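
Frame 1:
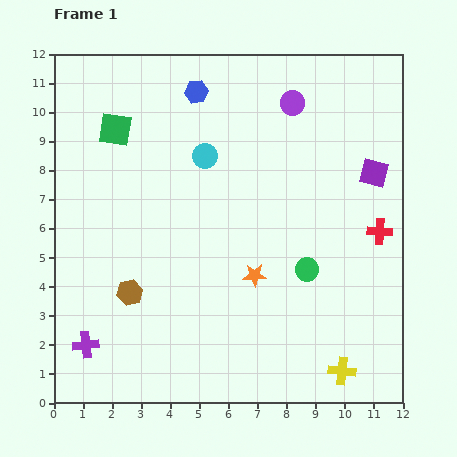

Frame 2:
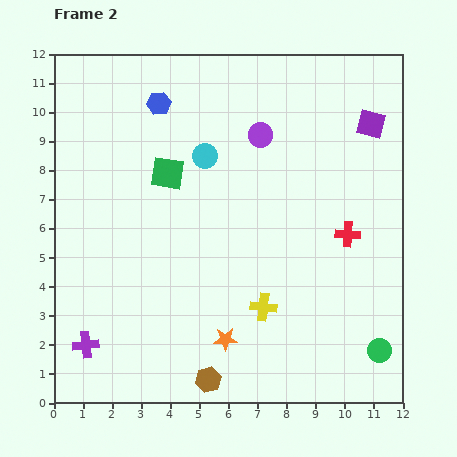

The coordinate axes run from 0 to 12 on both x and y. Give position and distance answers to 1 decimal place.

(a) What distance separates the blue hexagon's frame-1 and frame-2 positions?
1.4

The blue hexagon moved from (4.9, 10.7) to (3.6, 10.3), a distance of √(1.3² + 0.4²) ≈ 1.4.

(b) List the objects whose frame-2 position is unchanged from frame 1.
the cyan circle, the purple cross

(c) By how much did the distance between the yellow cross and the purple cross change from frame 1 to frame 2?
-2.6

Distance in frame 1: 8.8. Distance in frame 2: 6.2.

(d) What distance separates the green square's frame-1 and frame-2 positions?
2.3

The green square moved from (2.1, 9.4) to (3.9, 7.9), a distance of √(1.8² + 1.5²) ≈ 2.3.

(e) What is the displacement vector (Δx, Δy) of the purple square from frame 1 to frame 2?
(-0.1, 1.7)

The purple square was at (11.0, 7.9) in frame 1 and (10.9, 9.6) in frame 2.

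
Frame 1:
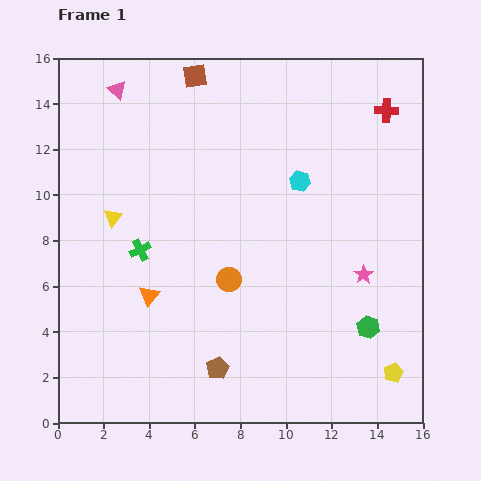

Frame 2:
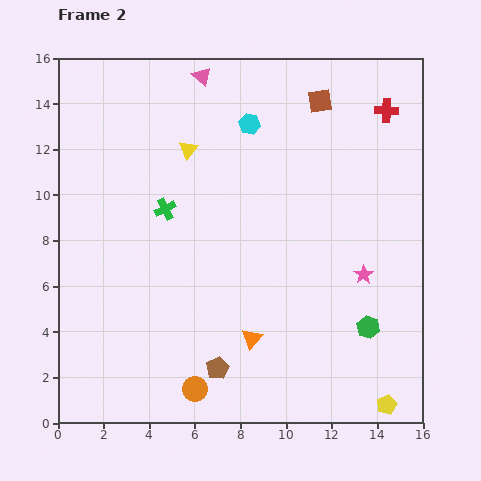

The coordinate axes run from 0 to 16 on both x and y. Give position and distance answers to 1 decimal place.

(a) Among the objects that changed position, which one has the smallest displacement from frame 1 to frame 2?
the yellow pentagon

(moved 1.4)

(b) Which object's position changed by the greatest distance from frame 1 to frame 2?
the brown square

(moved 5.6; next 5.0)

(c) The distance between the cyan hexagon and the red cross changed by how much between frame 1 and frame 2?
+1.1

Distance in frame 1: 4.9. Distance in frame 2: 6.0.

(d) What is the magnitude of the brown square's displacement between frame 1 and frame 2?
5.6

The brown square moved from (6.0, 15.2) to (11.5, 14.1), a distance of √(5.5² + 1.1²) ≈ 5.6.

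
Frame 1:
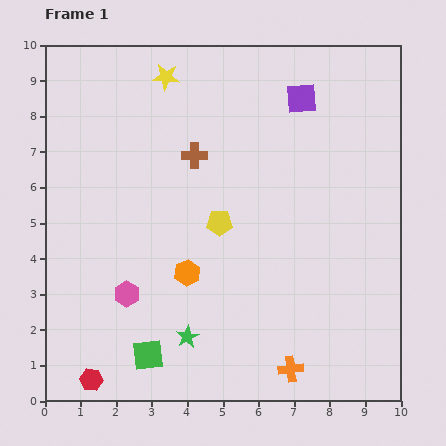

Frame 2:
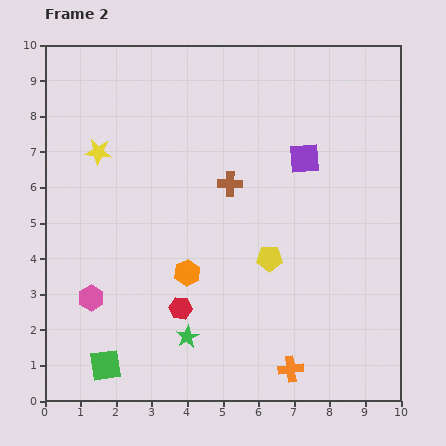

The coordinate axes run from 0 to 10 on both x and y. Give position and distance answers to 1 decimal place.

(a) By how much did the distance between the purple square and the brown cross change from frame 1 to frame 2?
-1.2

Distance in frame 1: 3.4. Distance in frame 2: 2.2.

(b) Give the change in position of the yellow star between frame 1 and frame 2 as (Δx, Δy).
(-1.9, -2.1)

The yellow star was at (3.4, 9.1) in frame 1 and (1.5, 7.0) in frame 2.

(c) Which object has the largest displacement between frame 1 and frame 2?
the red hexagon

(moved 3.2; next 2.8)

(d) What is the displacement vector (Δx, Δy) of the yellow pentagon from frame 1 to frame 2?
(1.4, -1.0)

The yellow pentagon was at (4.9, 5.0) in frame 1 and (6.3, 4.0) in frame 2.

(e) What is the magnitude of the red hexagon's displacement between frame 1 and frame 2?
3.2

The red hexagon moved from (1.3, 0.6) to (3.8, 2.6), a distance of √(2.5² + 2.0²) ≈ 3.2.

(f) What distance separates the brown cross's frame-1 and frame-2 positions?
1.3

The brown cross moved from (4.2, 6.9) to (5.2, 6.1), a distance of √(1.0² + 0.8²) ≈ 1.3.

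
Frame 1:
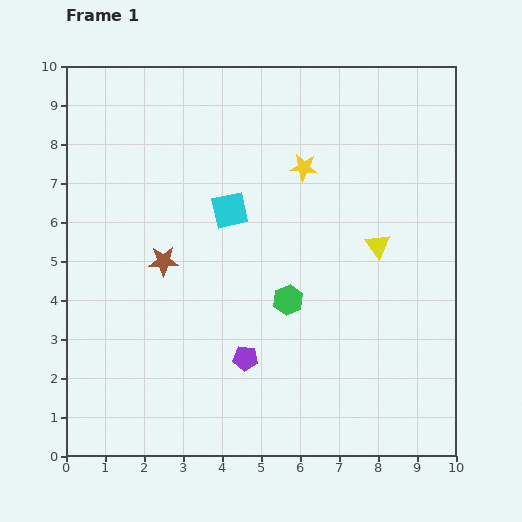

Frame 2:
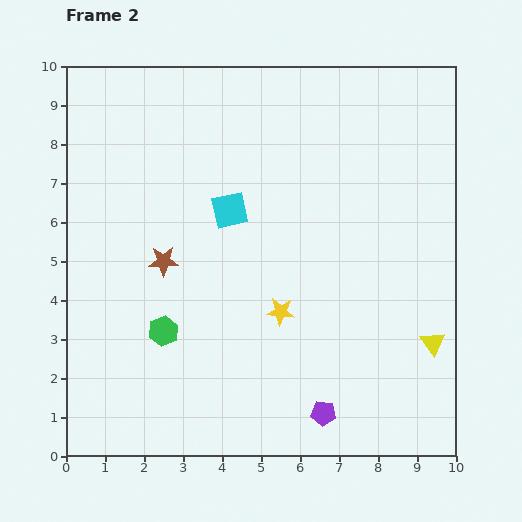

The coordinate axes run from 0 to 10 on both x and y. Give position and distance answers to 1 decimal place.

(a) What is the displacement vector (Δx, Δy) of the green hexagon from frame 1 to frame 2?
(-3.2, -0.8)

The green hexagon was at (5.7, 4.0) in frame 1 and (2.5, 3.2) in frame 2.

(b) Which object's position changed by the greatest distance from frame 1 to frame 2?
the yellow star

(moved 3.7; next 3.3)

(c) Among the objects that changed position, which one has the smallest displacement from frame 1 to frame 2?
the purple pentagon

(moved 2.4)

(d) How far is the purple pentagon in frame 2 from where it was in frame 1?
2.4

The purple pentagon moved from (4.6, 2.5) to (6.6, 1.1), a distance of √(2.0² + 1.4²) ≈ 2.4.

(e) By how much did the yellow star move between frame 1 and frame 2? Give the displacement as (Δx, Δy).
(-0.6, -3.7)

The yellow star was at (6.1, 7.4) in frame 1 and (5.5, 3.7) in frame 2.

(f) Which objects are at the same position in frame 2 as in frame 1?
the cyan square, the brown star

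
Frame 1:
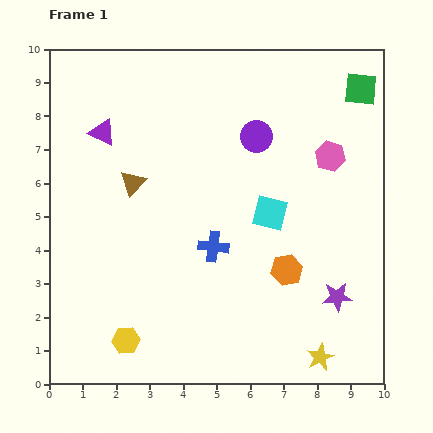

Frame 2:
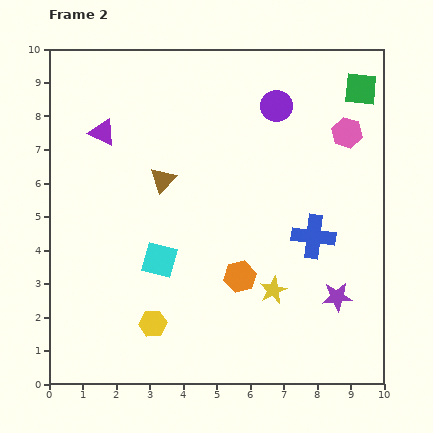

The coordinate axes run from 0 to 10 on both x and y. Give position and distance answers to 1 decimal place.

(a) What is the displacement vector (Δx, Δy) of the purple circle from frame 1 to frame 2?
(0.6, 0.9)

The purple circle was at (6.2, 7.4) in frame 1 and (6.8, 8.3) in frame 2.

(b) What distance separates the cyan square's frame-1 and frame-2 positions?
3.6

The cyan square moved from (6.6, 5.1) to (3.3, 3.7), a distance of √(3.3² + 1.4²) ≈ 3.6.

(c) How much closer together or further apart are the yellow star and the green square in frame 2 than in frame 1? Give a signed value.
-1.6

Distance in frame 1: 8.1. Distance in frame 2: 6.5.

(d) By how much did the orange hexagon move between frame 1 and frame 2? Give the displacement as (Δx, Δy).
(-1.4, -0.2)

The orange hexagon was at (7.1, 3.4) in frame 1 and (5.7, 3.2) in frame 2.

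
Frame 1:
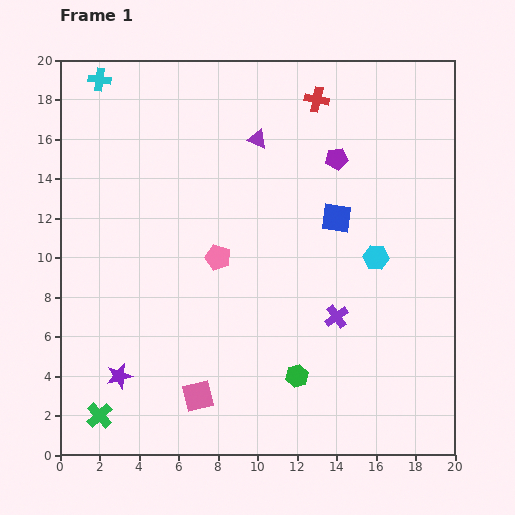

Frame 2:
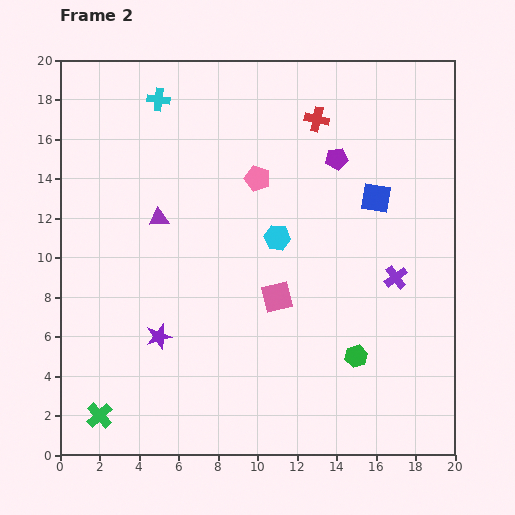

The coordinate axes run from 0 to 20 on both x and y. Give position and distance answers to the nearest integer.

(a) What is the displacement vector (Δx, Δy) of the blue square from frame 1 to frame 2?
(2, 1)

The blue square was at (14, 12) in frame 1 and (16, 13) in frame 2.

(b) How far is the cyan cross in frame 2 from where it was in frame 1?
3

The cyan cross moved from (2, 19) to (5, 18), a distance of √(3² + 1²) ≈ 3.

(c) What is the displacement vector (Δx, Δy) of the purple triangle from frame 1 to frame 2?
(-5, -4)

The purple triangle was at (10, 16) in frame 1 and (5, 12) in frame 2.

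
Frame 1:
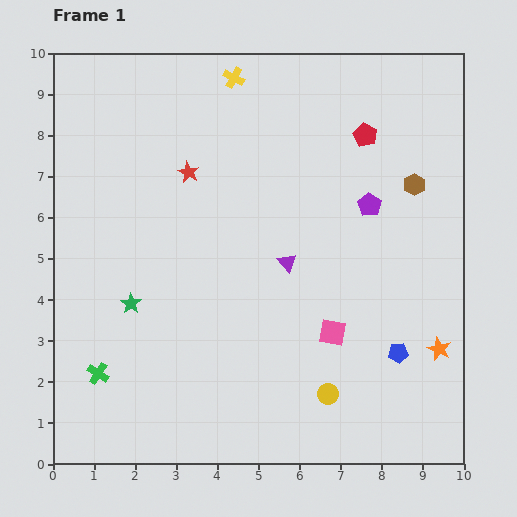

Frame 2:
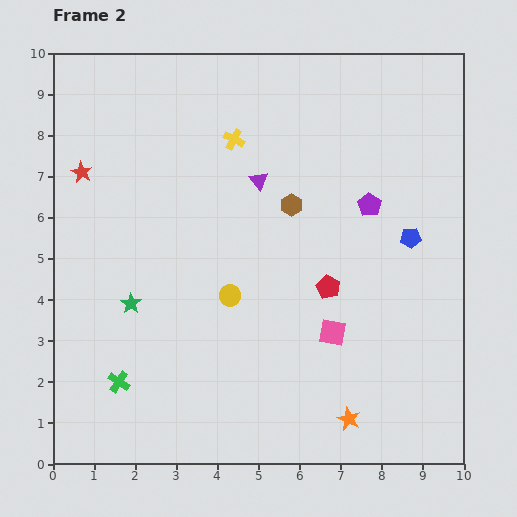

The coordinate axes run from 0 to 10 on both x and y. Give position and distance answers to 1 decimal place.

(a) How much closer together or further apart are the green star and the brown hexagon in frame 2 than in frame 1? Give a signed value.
-2.9

Distance in frame 1: 7.5. Distance in frame 2: 4.6.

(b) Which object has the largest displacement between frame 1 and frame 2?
the red pentagon

(moved 3.8; next 3.4)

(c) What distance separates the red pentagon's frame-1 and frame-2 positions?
3.8

The red pentagon moved from (7.6, 8.0) to (6.7, 4.3), a distance of √(0.9² + 3.7²) ≈ 3.8.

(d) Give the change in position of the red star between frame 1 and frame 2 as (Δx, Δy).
(-2.6, 0.0)

The red star was at (3.3, 7.1) in frame 1 and (0.7, 7.1) in frame 2.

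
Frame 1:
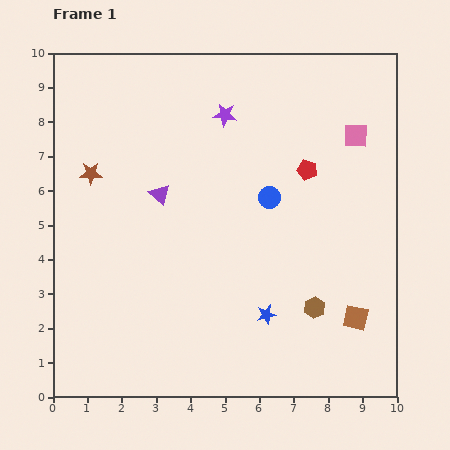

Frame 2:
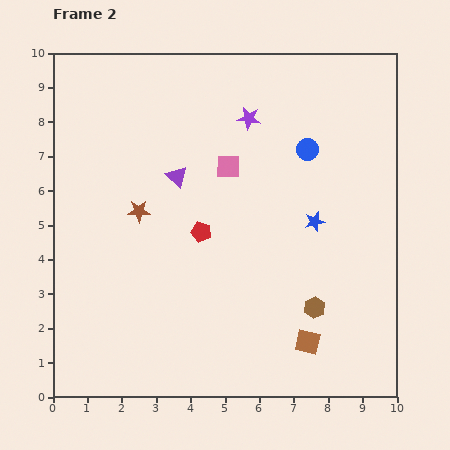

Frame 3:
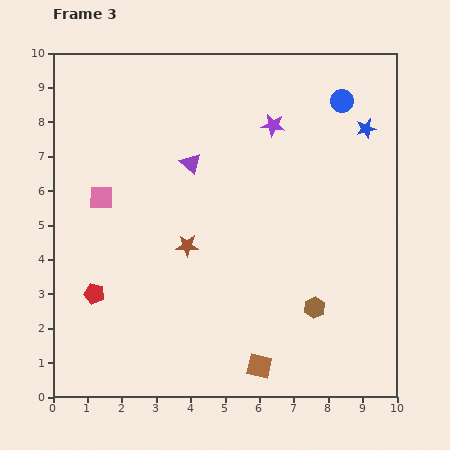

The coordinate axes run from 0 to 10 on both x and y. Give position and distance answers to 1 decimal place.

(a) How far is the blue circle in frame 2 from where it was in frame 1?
1.8

The blue circle moved from (6.3, 5.8) to (7.4, 7.2), a distance of √(1.1² + 1.4²) ≈ 1.8.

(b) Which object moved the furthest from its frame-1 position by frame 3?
the pink square

(moved 7.6; next 7.2)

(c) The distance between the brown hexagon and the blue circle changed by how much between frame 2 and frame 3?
+1.5

Distance in frame 2: 4.6. Distance in frame 3: 6.1.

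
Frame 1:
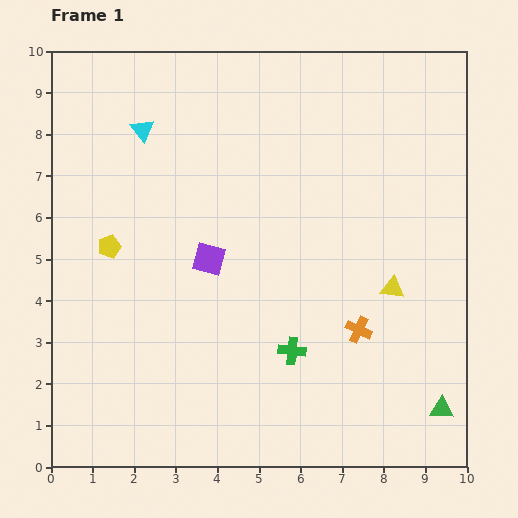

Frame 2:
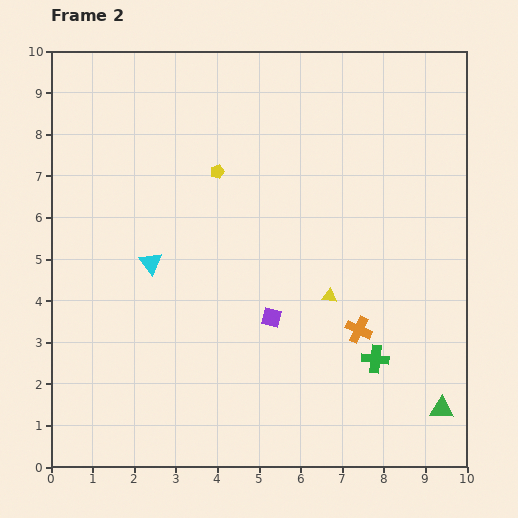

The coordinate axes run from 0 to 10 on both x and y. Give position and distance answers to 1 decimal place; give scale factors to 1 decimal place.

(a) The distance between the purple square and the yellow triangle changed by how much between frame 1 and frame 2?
-3.0

Distance in frame 1: 4.5. Distance in frame 2: 1.5.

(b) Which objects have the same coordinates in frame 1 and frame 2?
the green triangle, the orange cross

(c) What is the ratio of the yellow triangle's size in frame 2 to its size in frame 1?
0.6×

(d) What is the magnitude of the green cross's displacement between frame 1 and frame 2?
2.0

The green cross moved from (5.8, 2.8) to (7.8, 2.6), a distance of √(2.0² + 0.2²) ≈ 2.0.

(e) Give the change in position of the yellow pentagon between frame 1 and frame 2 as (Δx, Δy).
(2.6, 1.8)

The yellow pentagon was at (1.4, 5.3) in frame 1 and (4.0, 7.1) in frame 2.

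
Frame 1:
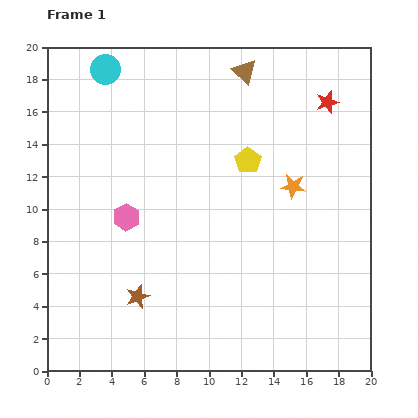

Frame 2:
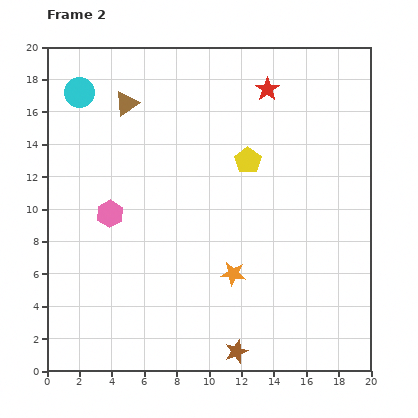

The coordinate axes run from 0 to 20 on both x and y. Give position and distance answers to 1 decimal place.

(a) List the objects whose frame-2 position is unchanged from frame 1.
the yellow pentagon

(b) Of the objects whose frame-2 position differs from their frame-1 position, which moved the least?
the pink hexagon

(moved 1.0)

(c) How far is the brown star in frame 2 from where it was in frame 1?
7.0

The brown star moved from (5.6, 4.6) to (11.7, 1.2), a distance of √(6.1² + 3.4²) ≈ 7.0.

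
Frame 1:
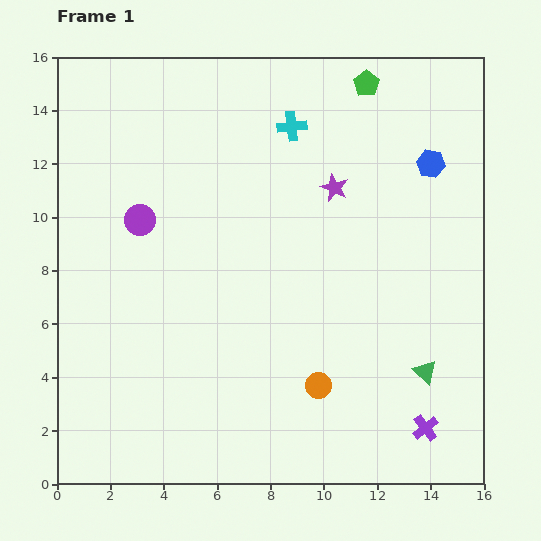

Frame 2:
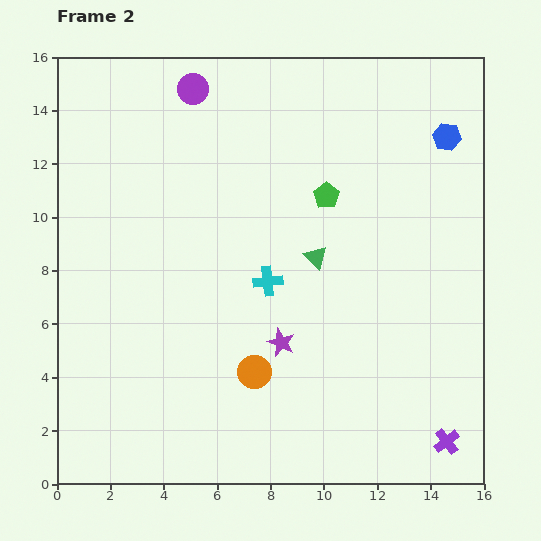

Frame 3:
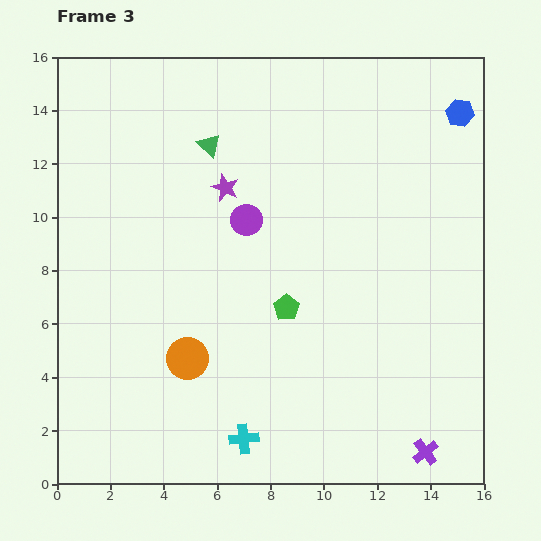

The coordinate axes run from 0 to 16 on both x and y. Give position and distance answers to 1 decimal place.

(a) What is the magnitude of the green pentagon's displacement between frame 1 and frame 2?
4.5

The green pentagon moved from (11.6, 15.0) to (10.1, 10.8), a distance of √(1.5² + 4.2²) ≈ 4.5.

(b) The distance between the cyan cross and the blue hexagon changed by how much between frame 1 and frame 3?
+9.2

Distance in frame 1: 5.4. Distance in frame 3: 14.6.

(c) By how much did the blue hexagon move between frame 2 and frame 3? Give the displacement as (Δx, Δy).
(0.5, 0.9)

The blue hexagon was at (14.6, 13.0) in frame 2 and (15.1, 13.9) in frame 3.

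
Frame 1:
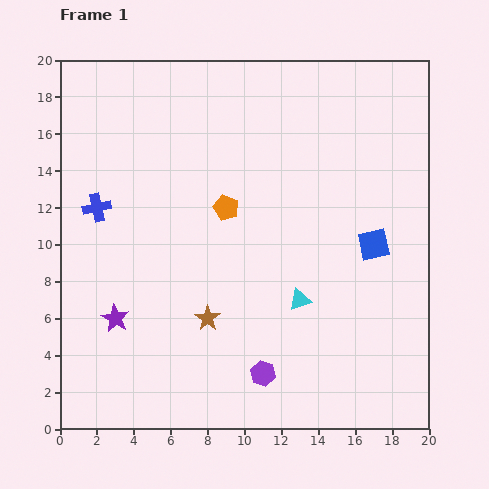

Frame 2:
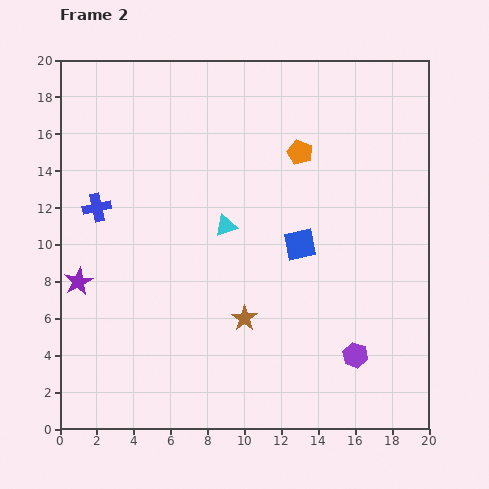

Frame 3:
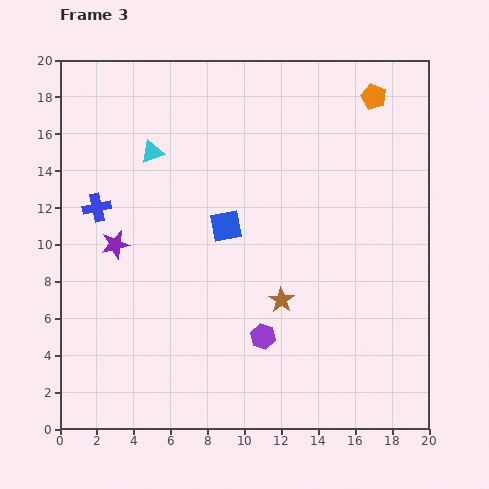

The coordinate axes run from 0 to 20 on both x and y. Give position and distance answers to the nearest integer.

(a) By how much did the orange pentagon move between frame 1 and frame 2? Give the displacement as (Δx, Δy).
(4, 3)

The orange pentagon was at (9, 12) in frame 1 and (13, 15) in frame 2.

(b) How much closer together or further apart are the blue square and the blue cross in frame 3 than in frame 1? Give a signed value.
-8

Distance in frame 1: 15. Distance in frame 3: 7.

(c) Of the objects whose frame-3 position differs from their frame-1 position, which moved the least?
the purple hexagon

(moved 2)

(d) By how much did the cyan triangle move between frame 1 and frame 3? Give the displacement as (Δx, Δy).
(-8, 8)

The cyan triangle was at (13, 7) in frame 1 and (5, 15) in frame 3.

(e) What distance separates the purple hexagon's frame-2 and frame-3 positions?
5

The purple hexagon moved from (16, 4) to (11, 5), a distance of √(5² + 1²) ≈ 5.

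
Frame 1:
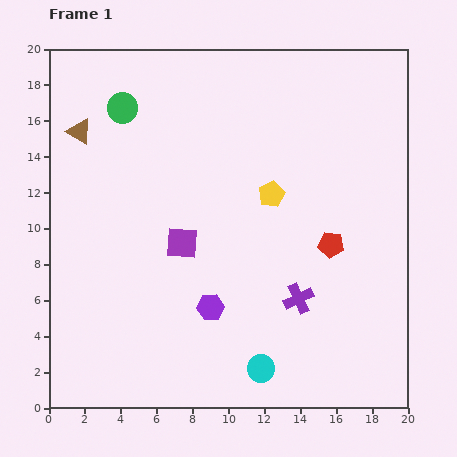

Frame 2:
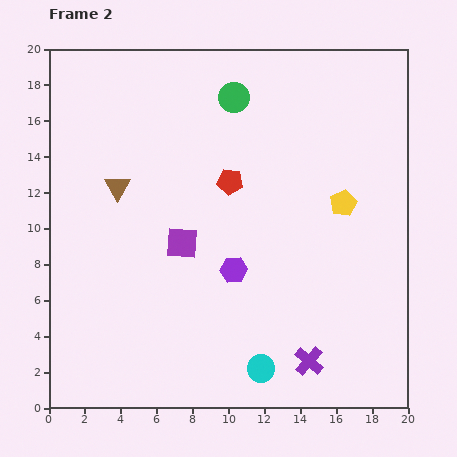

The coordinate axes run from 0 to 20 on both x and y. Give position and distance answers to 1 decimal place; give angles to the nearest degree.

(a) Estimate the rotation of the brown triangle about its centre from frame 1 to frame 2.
29° clockwise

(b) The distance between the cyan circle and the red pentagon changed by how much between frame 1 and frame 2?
+2.6

Distance in frame 1: 7.9. Distance in frame 2: 10.5.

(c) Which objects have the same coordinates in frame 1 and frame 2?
the purple square, the cyan circle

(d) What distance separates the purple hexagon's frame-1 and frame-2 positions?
2.5

The purple hexagon moved from (9.0, 5.6) to (10.3, 7.7), a distance of √(1.3² + 2.1²) ≈ 2.5.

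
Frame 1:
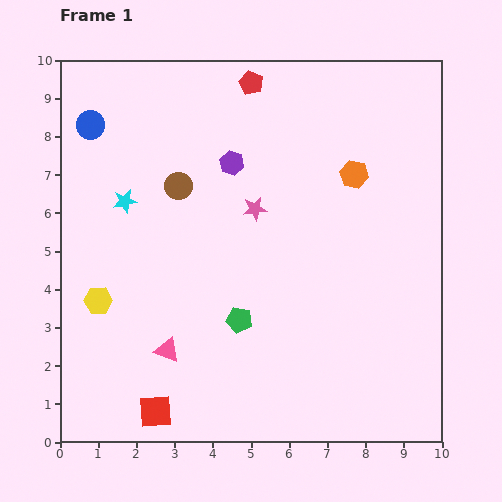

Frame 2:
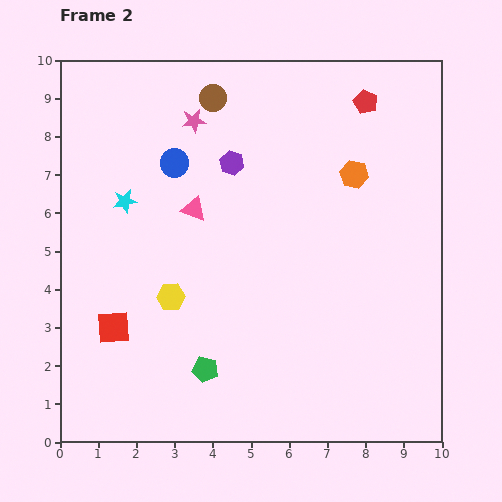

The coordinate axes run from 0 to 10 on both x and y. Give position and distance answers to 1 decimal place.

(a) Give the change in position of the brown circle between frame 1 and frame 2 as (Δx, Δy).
(0.9, 2.3)

The brown circle was at (3.1, 6.7) in frame 1 and (4.0, 9.0) in frame 2.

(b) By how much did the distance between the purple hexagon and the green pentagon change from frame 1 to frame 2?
+1.3

Distance in frame 1: 4.1. Distance in frame 2: 5.4.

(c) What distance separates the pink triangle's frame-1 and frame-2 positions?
3.8

The pink triangle moved from (2.8, 2.4) to (3.5, 6.1), a distance of √(0.7² + 3.7²) ≈ 3.8.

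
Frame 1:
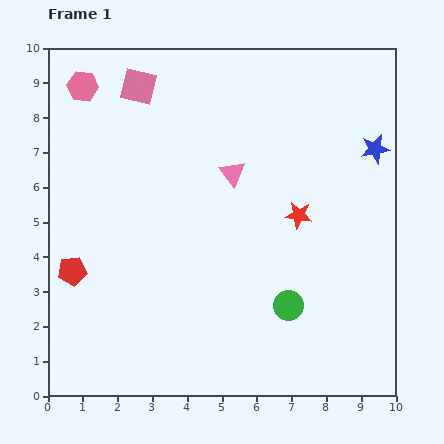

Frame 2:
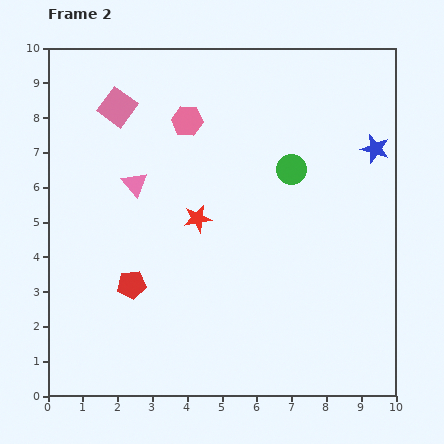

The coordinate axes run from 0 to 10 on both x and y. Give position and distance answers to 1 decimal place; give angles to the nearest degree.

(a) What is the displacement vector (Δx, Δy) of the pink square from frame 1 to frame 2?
(-0.6, -0.6)

The pink square was at (2.6, 8.9) in frame 1 and (2.0, 8.3) in frame 2.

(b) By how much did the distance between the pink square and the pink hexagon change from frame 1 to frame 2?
+0.4

Distance in frame 1: 1.6. Distance in frame 2: 2.0.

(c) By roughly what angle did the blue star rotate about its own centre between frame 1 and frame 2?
28° clockwise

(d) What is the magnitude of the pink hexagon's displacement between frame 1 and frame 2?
3.2

The pink hexagon moved from (1.0, 8.9) to (4.0, 7.9), a distance of √(3.0² + 1.0²) ≈ 3.2.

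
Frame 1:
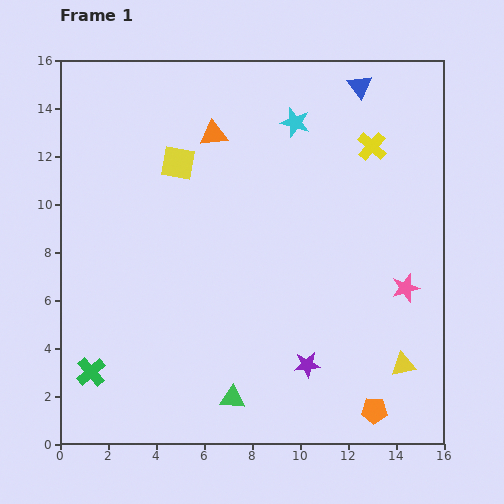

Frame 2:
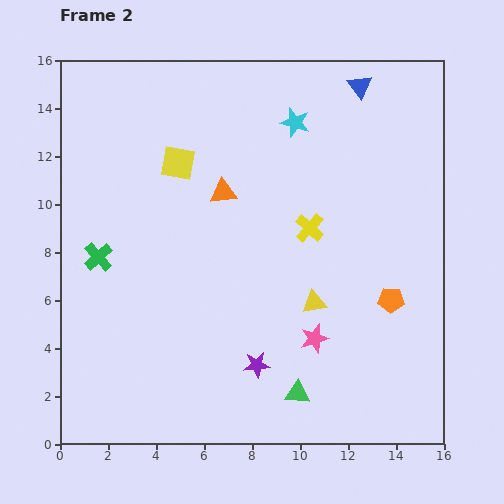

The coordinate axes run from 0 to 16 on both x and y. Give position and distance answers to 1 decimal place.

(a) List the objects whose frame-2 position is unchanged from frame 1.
the yellow square, the blue triangle, the cyan star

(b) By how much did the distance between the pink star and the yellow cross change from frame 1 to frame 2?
-1.5

Distance in frame 1: 6.1. Distance in frame 2: 4.6.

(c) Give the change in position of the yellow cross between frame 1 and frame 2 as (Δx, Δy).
(-2.6, -3.4)

The yellow cross was at (13.0, 12.4) in frame 1 and (10.4, 9.0) in frame 2.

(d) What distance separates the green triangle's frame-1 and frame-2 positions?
2.7

The green triangle moved from (7.2, 1.9) to (9.9, 2.1), a distance of √(2.7² + 0.2²) ≈ 2.7.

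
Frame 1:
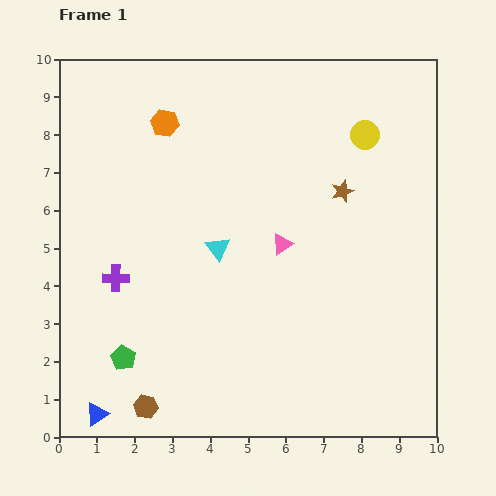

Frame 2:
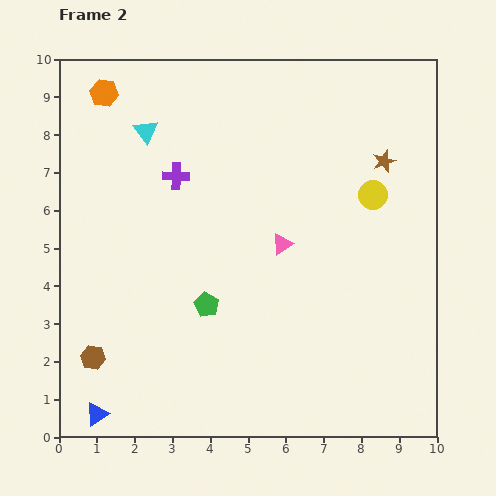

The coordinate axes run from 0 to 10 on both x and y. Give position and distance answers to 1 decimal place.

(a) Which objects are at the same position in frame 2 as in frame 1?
the pink triangle, the blue triangle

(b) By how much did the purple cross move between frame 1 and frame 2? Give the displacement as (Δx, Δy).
(1.6, 2.7)

The purple cross was at (1.5, 4.2) in frame 1 and (3.1, 6.9) in frame 2.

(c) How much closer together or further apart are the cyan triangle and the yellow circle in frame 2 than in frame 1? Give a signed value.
+1.3

Distance in frame 1: 4.9. Distance in frame 2: 6.2.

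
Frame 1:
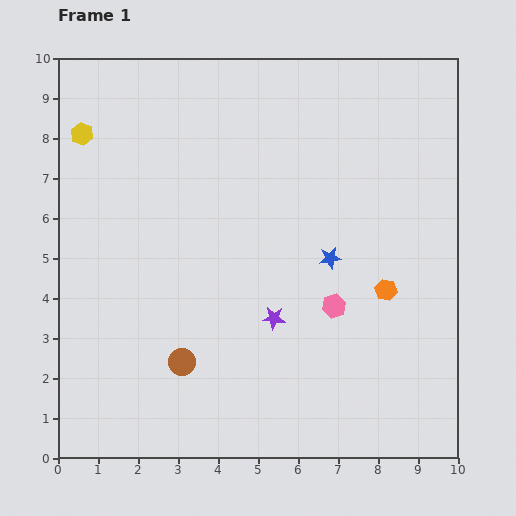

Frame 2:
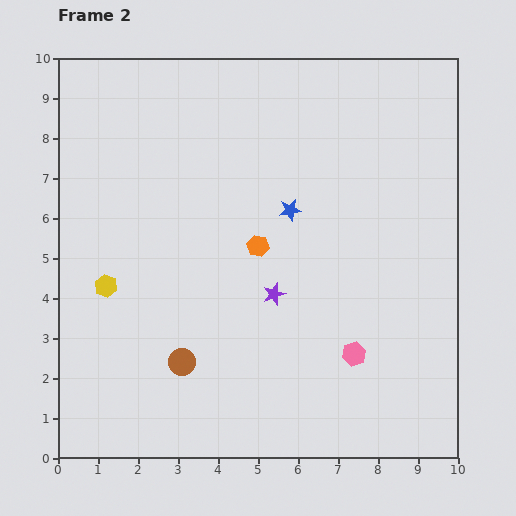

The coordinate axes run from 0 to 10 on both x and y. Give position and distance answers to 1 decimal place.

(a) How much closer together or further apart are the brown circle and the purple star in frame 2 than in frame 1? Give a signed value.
+0.4

Distance in frame 1: 2.5. Distance in frame 2: 2.9.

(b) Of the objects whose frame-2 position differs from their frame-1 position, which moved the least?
the purple star

(moved 0.6)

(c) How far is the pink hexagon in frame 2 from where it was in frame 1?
1.3

The pink hexagon moved from (6.9, 3.8) to (7.4, 2.6), a distance of √(0.5² + 1.2²) ≈ 1.3.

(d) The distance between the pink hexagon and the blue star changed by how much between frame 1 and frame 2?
+2.7

Distance in frame 1: 1.2. Distance in frame 2: 3.9.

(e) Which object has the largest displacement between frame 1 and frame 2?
the yellow hexagon

(moved 3.8; next 3.4)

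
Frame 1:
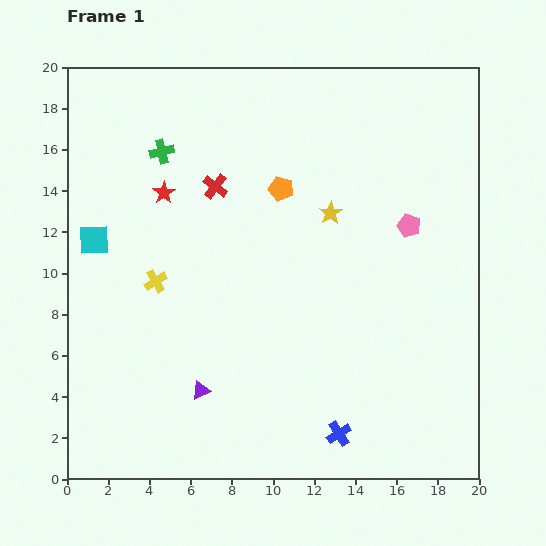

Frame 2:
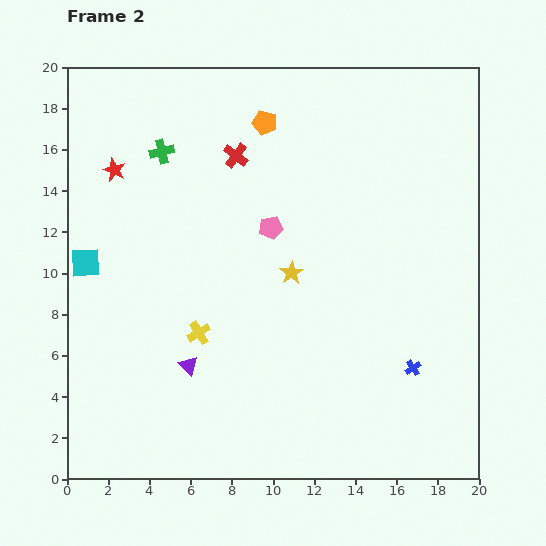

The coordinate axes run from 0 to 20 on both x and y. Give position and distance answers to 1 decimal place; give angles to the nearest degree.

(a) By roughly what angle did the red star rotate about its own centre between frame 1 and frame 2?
15° counter-clockwise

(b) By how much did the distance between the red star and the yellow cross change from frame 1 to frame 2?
+4.6

Distance in frame 1: 4.3. Distance in frame 2: 8.9.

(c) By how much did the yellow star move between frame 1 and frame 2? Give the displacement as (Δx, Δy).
(-1.9, -2.9)

The yellow star was at (12.8, 12.9) in frame 1 and (10.9, 10.0) in frame 2.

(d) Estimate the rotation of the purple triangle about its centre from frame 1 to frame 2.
50° counter-clockwise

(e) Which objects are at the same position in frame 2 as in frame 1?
the green cross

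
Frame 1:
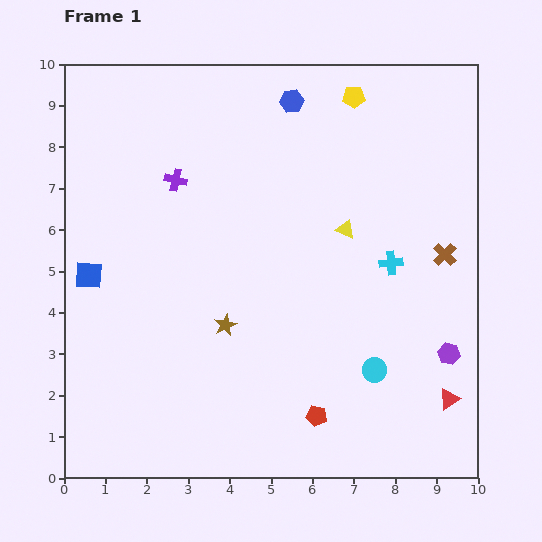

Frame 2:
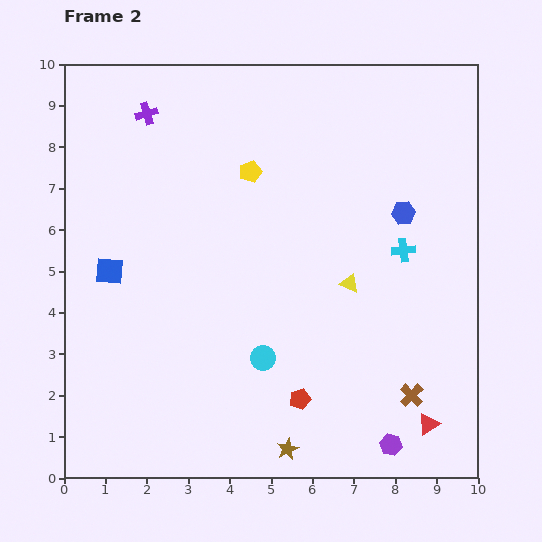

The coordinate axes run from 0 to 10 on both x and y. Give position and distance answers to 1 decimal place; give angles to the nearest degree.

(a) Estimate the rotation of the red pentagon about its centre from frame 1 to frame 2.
27° counter-clockwise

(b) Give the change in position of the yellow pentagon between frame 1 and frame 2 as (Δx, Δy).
(-2.5, -1.8)

The yellow pentagon was at (7.0, 9.2) in frame 1 and (4.5, 7.4) in frame 2.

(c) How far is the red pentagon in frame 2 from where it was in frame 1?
0.6

The red pentagon moved from (6.1, 1.5) to (5.7, 1.9), a distance of √(0.4² + 0.4²) ≈ 0.6.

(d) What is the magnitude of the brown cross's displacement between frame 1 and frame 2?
3.5

The brown cross moved from (9.2, 5.4) to (8.4, 2.0), a distance of √(0.8² + 3.4²) ≈ 3.5.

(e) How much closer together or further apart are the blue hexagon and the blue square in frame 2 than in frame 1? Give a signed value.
+0.7

Distance in frame 1: 6.5. Distance in frame 2: 7.2.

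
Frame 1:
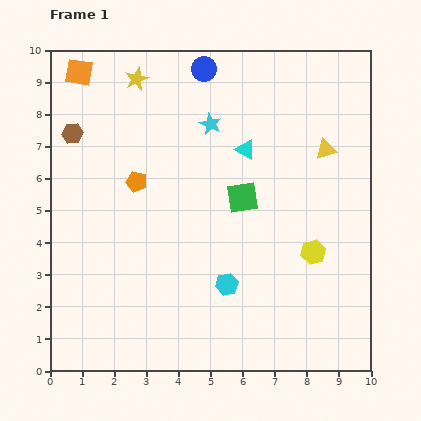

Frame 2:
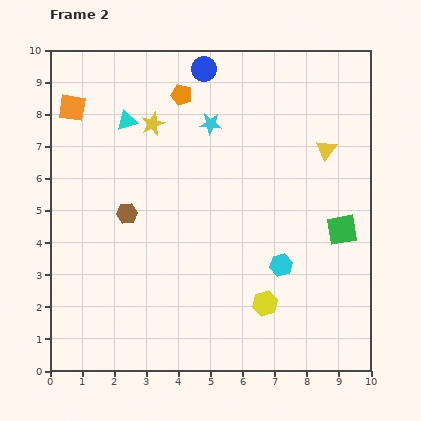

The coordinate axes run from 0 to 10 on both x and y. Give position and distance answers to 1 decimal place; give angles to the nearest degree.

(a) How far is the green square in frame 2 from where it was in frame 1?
3.3

The green square moved from (6.0, 5.4) to (9.1, 4.4), a distance of √(3.1² + 1.0²) ≈ 3.3.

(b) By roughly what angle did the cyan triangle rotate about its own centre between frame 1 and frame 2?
48° counter-clockwise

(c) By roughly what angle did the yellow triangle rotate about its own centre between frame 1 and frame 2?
37° counter-clockwise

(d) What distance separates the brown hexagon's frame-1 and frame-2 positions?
3.0

The brown hexagon moved from (0.7, 7.4) to (2.4, 4.9), a distance of √(1.7² + 2.5²) ≈ 3.0.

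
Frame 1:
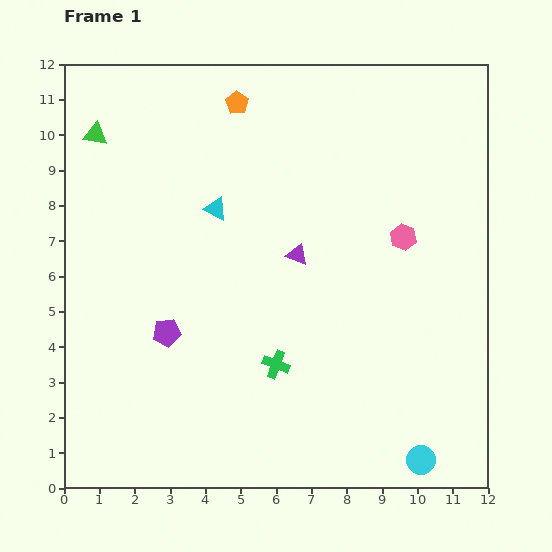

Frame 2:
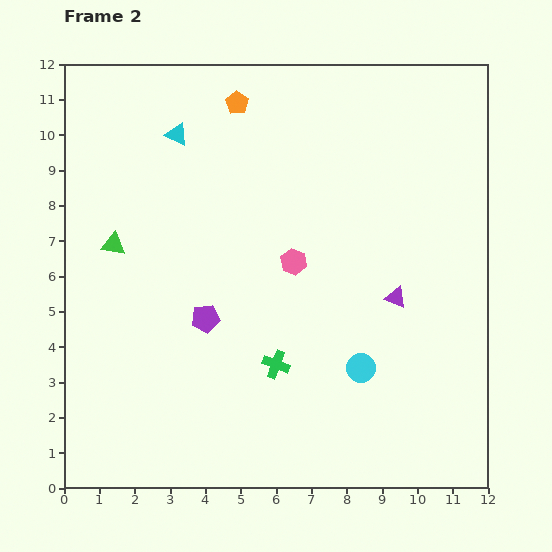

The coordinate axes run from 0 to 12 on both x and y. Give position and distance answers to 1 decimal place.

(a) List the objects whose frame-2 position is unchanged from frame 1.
the green cross, the orange pentagon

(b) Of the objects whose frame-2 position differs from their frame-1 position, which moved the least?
the purple pentagon

(moved 1.2)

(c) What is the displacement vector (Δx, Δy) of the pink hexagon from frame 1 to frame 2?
(-3.1, -0.7)

The pink hexagon was at (9.6, 7.1) in frame 1 and (6.5, 6.4) in frame 2.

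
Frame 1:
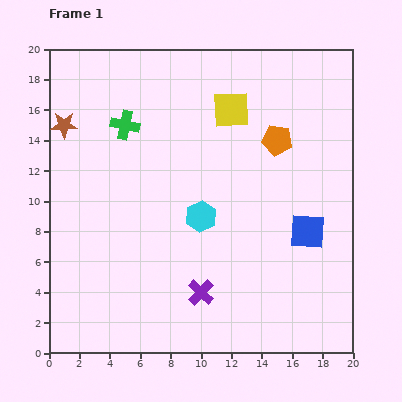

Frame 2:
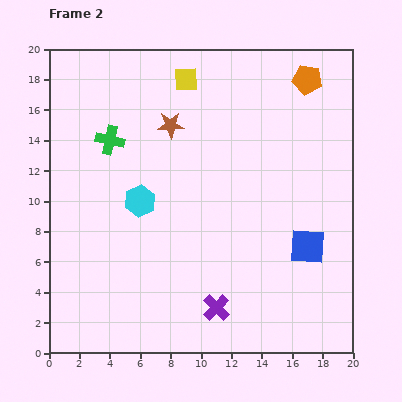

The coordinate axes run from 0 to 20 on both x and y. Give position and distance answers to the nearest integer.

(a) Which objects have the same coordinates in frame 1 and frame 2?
none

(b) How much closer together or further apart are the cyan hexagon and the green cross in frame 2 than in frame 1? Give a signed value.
-4

Distance in frame 1: 8. Distance in frame 2: 4.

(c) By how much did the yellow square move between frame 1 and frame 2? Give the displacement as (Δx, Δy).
(-3, 2)

The yellow square was at (12, 16) in frame 1 and (9, 18) in frame 2.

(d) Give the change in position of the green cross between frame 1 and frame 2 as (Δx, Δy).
(-1, -1)

The green cross was at (5, 15) in frame 1 and (4, 14) in frame 2.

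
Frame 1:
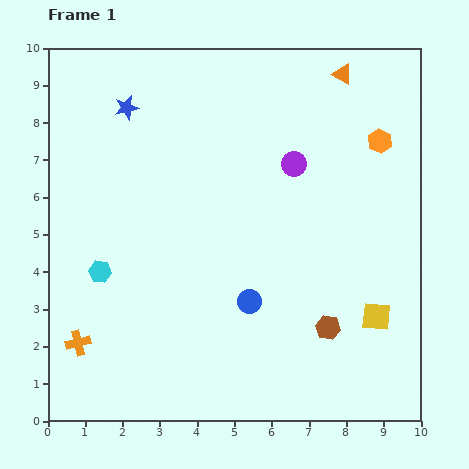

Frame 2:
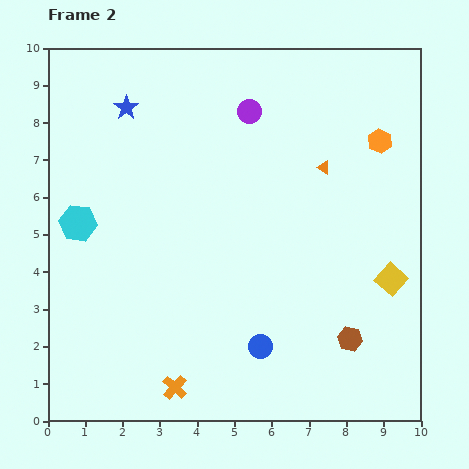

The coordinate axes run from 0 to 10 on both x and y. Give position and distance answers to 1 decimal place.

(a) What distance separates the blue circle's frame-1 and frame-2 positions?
1.2

The blue circle moved from (5.4, 3.2) to (5.7, 2.0), a distance of √(0.3² + 1.2²) ≈ 1.2.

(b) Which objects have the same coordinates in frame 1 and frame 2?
the orange hexagon, the blue star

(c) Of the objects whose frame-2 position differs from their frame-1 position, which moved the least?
the brown hexagon

(moved 0.7)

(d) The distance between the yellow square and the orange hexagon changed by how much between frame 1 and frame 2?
-1.0

Distance in frame 1: 4.7. Distance in frame 2: 3.7.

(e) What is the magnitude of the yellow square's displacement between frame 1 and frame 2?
1.1

The yellow square moved from (8.8, 2.8) to (9.2, 3.8), a distance of √(0.4² + 1.0²) ≈ 1.1.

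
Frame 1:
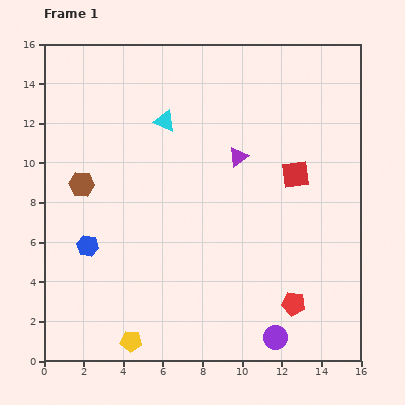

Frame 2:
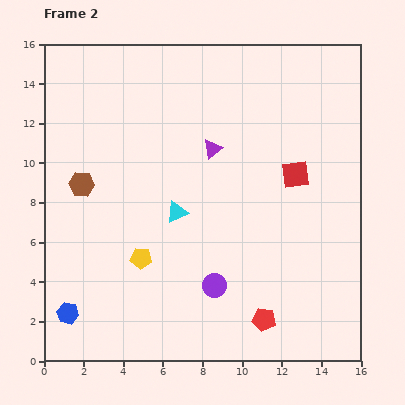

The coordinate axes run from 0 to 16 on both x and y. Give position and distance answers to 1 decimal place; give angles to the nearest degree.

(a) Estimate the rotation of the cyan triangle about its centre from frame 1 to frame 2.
47° counter-clockwise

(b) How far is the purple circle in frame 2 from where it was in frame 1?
4.0

The purple circle moved from (11.7, 1.2) to (8.6, 3.8), a distance of √(3.1² + 2.6²) ≈ 4.0.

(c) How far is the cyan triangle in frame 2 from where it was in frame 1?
4.6

The cyan triangle moved from (6.1, 12.1) to (6.7, 7.5), a distance of √(0.6² + 4.6²) ≈ 4.6.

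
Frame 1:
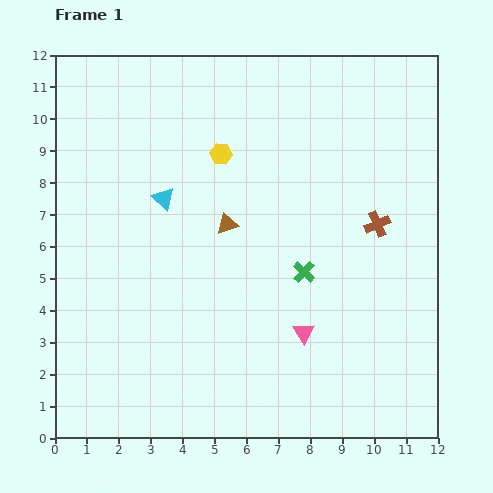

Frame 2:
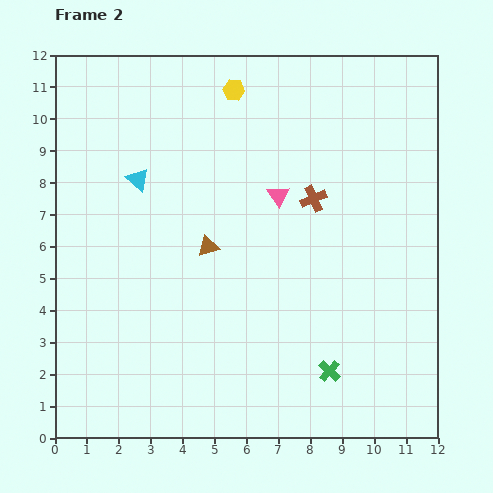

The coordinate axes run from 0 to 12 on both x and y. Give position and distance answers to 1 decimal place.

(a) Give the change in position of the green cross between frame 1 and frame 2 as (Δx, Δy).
(0.8, -3.1)

The green cross was at (7.8, 5.2) in frame 1 and (8.6, 2.1) in frame 2.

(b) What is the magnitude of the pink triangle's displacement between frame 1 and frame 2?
4.4

The pink triangle moved from (7.8, 3.3) to (7.0, 7.6), a distance of √(0.8² + 4.3²) ≈ 4.4.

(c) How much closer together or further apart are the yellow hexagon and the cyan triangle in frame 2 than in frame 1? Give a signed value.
+1.8

Distance in frame 1: 2.3. Distance in frame 2: 4.1.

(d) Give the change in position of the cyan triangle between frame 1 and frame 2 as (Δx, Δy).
(-0.8, 0.6)

The cyan triangle was at (3.4, 7.5) in frame 1 and (2.6, 8.1) in frame 2.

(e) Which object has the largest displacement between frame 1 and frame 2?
the pink triangle

(moved 4.4; next 3.2)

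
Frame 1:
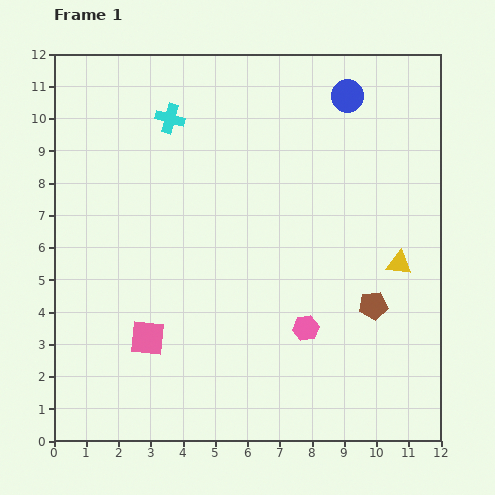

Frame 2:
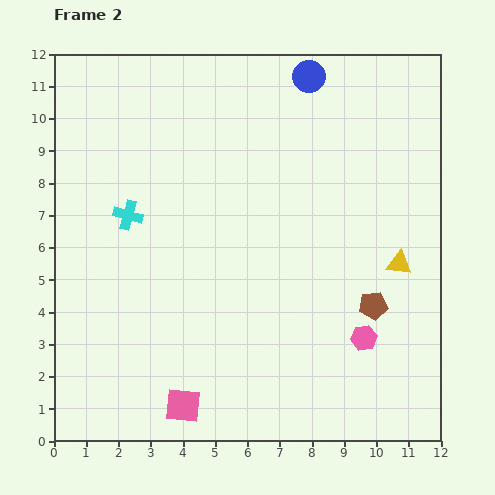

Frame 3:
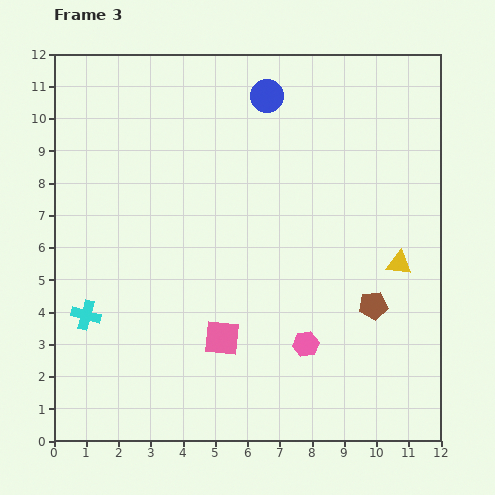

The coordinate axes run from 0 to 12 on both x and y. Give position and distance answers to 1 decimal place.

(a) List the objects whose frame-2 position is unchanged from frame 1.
the yellow triangle, the brown pentagon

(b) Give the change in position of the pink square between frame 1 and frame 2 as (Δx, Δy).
(1.1, -2.1)

The pink square was at (2.9, 3.2) in frame 1 and (4.0, 1.1) in frame 2.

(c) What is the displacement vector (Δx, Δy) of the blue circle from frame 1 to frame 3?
(-2.5, 0.0)

The blue circle was at (9.1, 10.7) in frame 1 and (6.6, 10.7) in frame 3.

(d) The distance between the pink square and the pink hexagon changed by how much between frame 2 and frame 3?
-3.4

Distance in frame 2: 6.0. Distance in frame 3: 2.6.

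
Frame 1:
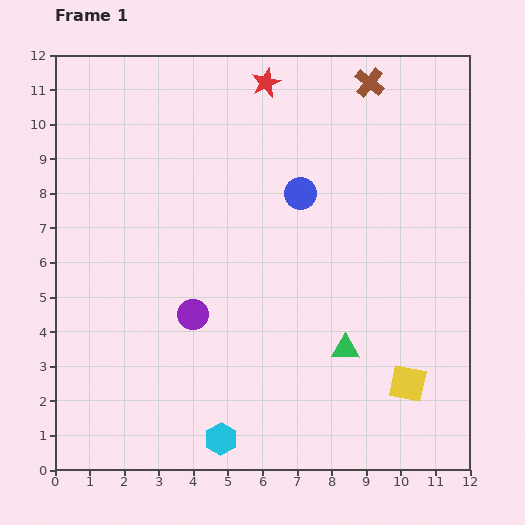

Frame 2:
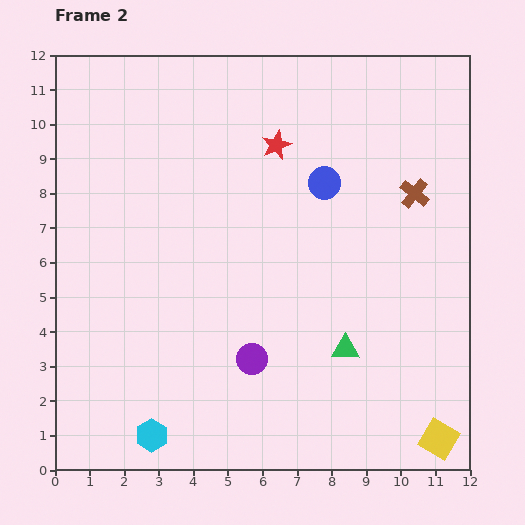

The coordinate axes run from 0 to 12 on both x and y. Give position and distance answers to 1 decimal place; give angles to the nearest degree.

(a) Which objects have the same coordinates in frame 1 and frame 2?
the green triangle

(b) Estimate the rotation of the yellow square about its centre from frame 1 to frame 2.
18° clockwise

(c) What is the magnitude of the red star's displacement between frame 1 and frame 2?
1.8

The red star moved from (6.1, 11.2) to (6.4, 9.4), a distance of √(0.3² + 1.8²) ≈ 1.8.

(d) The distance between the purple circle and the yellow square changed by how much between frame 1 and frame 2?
-0.6

Distance in frame 1: 6.5. Distance in frame 2: 5.9.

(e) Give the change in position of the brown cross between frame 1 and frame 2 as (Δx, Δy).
(1.3, -3.2)

The brown cross was at (9.1, 11.2) in frame 1 and (10.4, 8.0) in frame 2.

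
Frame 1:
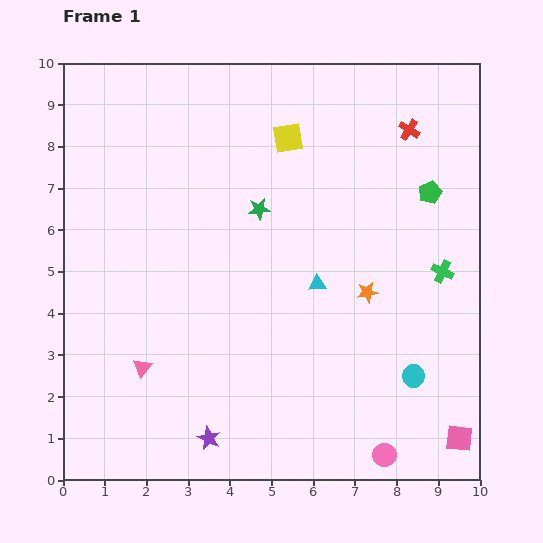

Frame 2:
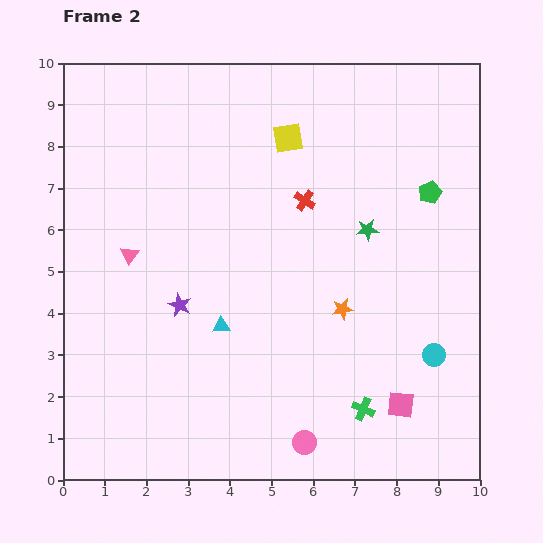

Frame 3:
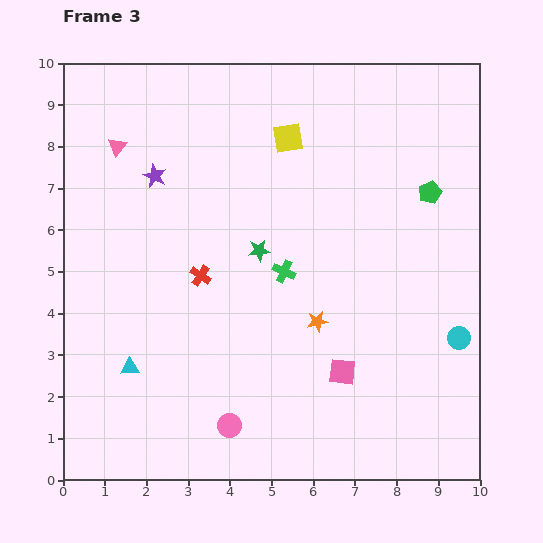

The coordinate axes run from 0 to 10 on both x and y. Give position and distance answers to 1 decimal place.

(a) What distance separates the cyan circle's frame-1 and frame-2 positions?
0.7

The cyan circle moved from (8.4, 2.5) to (8.9, 3.0), a distance of √(0.5² + 0.5²) ≈ 0.7.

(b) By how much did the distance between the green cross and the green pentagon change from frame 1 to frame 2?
+3.5

Distance in frame 1: 1.9. Distance in frame 2: 5.4.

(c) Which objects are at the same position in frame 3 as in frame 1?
the yellow square, the green pentagon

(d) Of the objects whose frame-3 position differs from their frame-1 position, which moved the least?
the green star

(moved 1.0)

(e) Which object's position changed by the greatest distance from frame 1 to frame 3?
the purple star

(moved 6.4; next 6.1)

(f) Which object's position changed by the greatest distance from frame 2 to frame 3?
the green cross

(moved 3.8; next 3.2)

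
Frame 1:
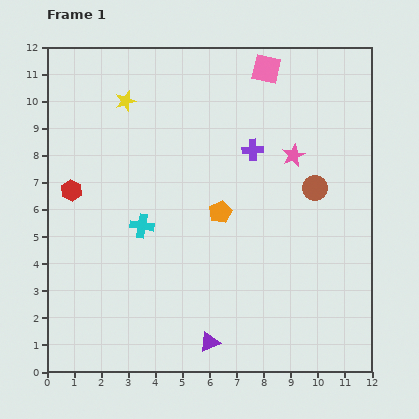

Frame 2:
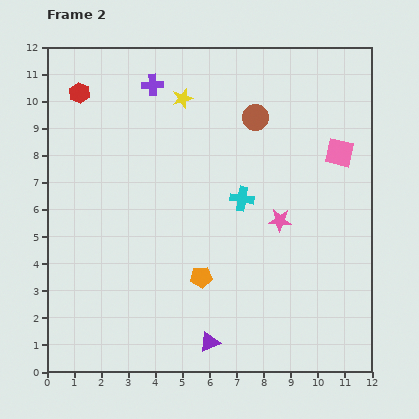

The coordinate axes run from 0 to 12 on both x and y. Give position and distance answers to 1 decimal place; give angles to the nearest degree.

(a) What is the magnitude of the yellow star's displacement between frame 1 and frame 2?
2.1

The yellow star moved from (2.9, 10.0) to (5.0, 10.1), a distance of √(2.1² + 0.1²) ≈ 2.1.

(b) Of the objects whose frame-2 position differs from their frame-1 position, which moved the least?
the yellow star

(moved 2.1)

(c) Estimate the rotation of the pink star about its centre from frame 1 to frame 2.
28° clockwise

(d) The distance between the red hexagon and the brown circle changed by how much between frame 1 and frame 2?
-2.4

Distance in frame 1: 9.0. Distance in frame 2: 6.6.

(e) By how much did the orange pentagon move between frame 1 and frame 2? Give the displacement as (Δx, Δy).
(-0.7, -2.4)

The orange pentagon was at (6.4, 5.9) in frame 1 and (5.7, 3.5) in frame 2.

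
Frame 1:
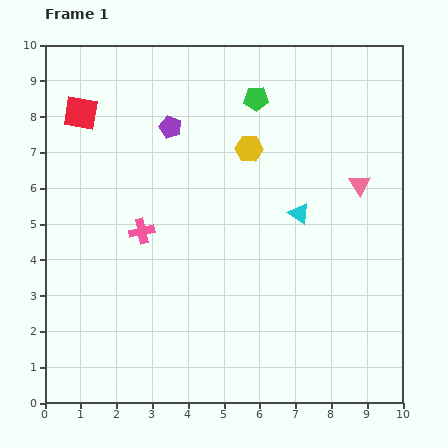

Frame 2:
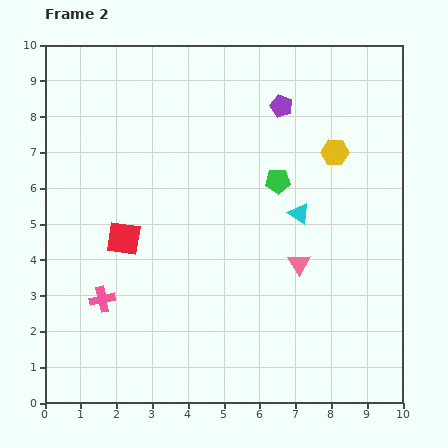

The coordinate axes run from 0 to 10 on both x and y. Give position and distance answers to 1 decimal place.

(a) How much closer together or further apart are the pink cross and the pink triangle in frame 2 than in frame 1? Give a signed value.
-0.6

Distance in frame 1: 6.2. Distance in frame 2: 5.6.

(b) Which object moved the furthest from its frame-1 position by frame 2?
the red square

(moved 3.7; next 3.2)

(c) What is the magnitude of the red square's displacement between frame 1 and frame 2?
3.7

The red square moved from (1.0, 8.1) to (2.2, 4.6), a distance of √(1.2² + 3.5²) ≈ 3.7.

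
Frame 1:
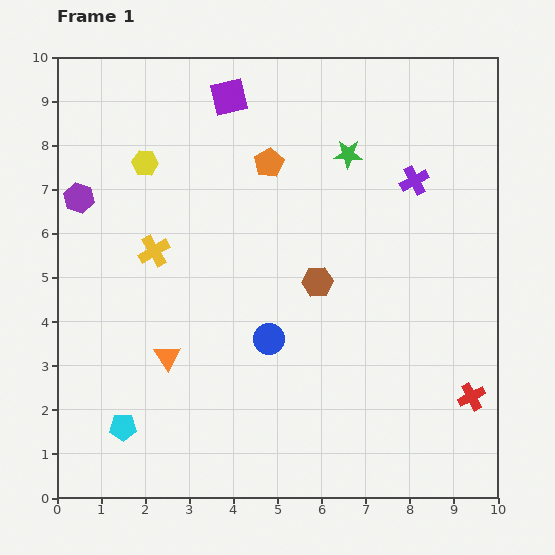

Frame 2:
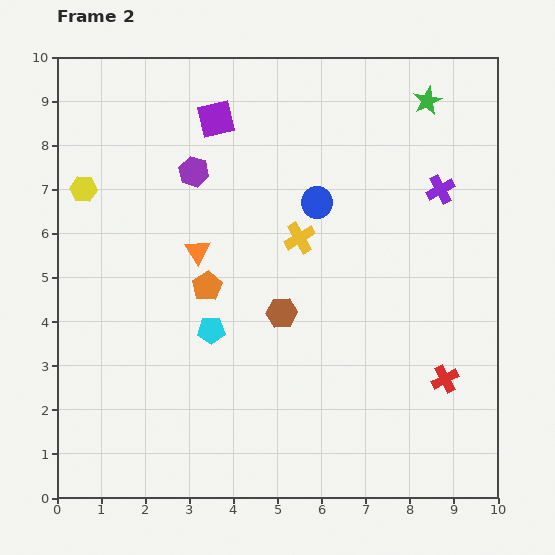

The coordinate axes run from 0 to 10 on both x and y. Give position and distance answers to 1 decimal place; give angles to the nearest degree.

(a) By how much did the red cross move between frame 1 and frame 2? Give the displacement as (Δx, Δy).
(-0.6, 0.4)

The red cross was at (9.4, 2.3) in frame 1 and (8.8, 2.7) in frame 2.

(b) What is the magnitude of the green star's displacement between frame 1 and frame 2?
2.2

The green star moved from (6.6, 7.8) to (8.4, 9.0), a distance of √(1.8² + 1.2²) ≈ 2.2.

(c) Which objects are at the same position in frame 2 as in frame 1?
none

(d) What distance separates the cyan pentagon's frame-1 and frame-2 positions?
3.0

The cyan pentagon moved from (1.5, 1.6) to (3.5, 3.8), a distance of √(2.0² + 2.2²) ≈ 3.0.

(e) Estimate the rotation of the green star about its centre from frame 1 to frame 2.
27° counter-clockwise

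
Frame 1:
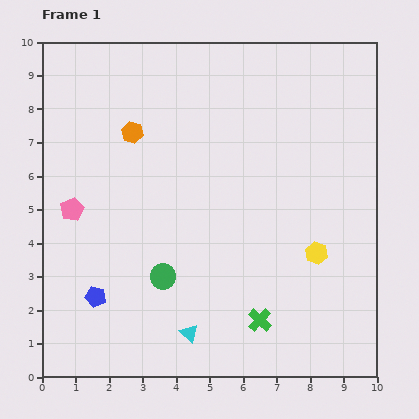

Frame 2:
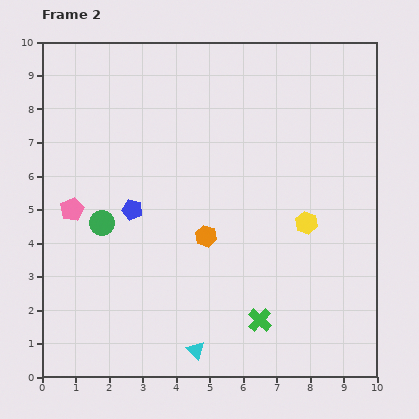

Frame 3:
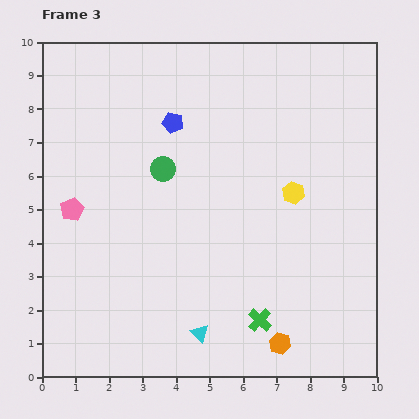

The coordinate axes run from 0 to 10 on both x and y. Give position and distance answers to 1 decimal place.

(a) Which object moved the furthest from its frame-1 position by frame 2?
the orange hexagon

(moved 3.8; next 2.8)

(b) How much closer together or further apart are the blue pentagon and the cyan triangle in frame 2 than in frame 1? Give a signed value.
+1.6

Distance in frame 1: 3.0. Distance in frame 2: 4.6.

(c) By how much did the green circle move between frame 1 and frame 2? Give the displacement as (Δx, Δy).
(-1.8, 1.6)

The green circle was at (3.6, 3.0) in frame 1 and (1.8, 4.6) in frame 2.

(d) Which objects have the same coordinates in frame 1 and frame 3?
the green cross, the pink pentagon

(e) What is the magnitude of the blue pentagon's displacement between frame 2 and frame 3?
2.9

The blue pentagon moved from (2.7, 5.0) to (3.9, 7.6), a distance of √(1.2² + 2.6²) ≈ 2.9.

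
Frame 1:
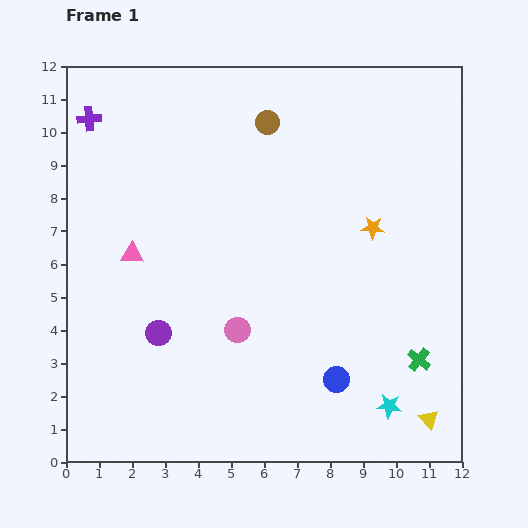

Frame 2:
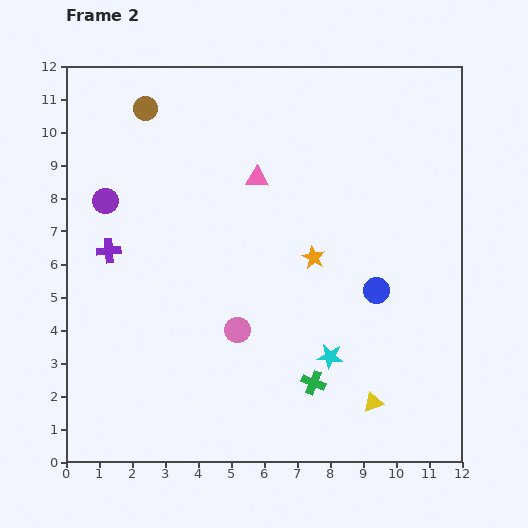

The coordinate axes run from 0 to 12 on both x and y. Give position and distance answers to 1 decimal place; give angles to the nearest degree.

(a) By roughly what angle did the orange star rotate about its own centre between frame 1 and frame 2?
23° clockwise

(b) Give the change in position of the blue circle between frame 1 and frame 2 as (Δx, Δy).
(1.2, 2.7)

The blue circle was at (8.2, 2.5) in frame 1 and (9.4, 5.2) in frame 2.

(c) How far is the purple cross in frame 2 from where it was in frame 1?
4.0

The purple cross moved from (0.7, 10.4) to (1.3, 6.4), a distance of √(0.6² + 4.0²) ≈ 4.0.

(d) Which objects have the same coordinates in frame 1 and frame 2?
the pink circle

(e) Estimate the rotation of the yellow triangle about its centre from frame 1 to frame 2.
52° clockwise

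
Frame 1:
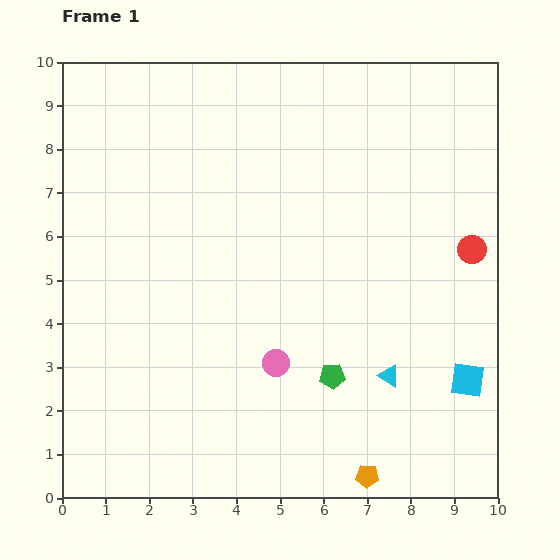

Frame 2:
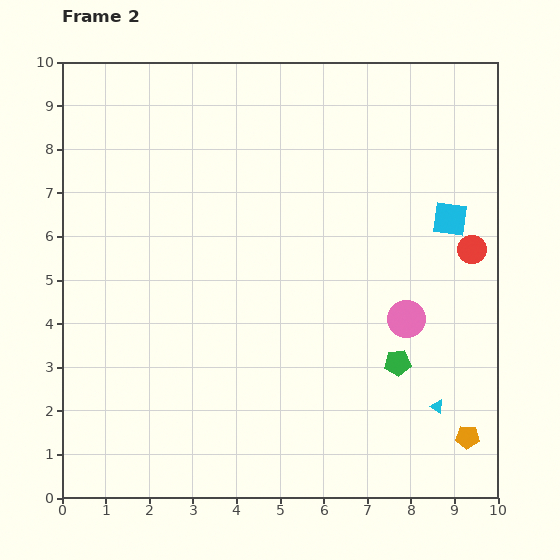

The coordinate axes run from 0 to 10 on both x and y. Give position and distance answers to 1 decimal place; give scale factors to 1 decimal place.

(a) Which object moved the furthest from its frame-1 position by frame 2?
the cyan square

(moved 3.7; next 3.2)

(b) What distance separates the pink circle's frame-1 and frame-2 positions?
3.2

The pink circle moved from (4.9, 3.1) to (7.9, 4.1), a distance of √(3.0² + 1.0²) ≈ 3.2.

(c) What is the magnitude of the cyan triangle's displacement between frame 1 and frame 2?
1.3

The cyan triangle moved from (7.5, 2.8) to (8.6, 2.1), a distance of √(1.1² + 0.7²) ≈ 1.3.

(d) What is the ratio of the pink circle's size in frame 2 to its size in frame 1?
1.4×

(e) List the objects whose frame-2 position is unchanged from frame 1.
the red circle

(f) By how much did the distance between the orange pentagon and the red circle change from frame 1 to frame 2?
-1.4

Distance in frame 1: 5.7. Distance in frame 2: 4.3.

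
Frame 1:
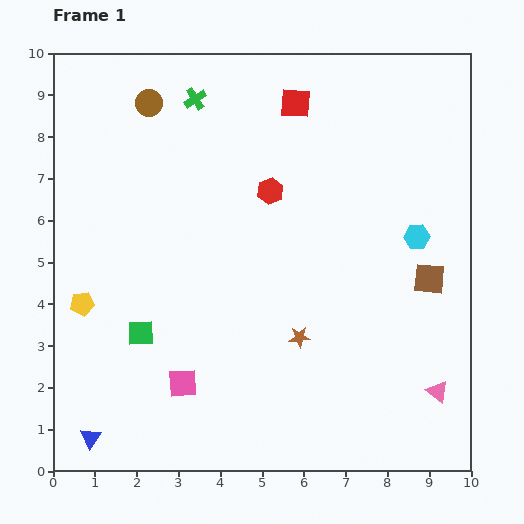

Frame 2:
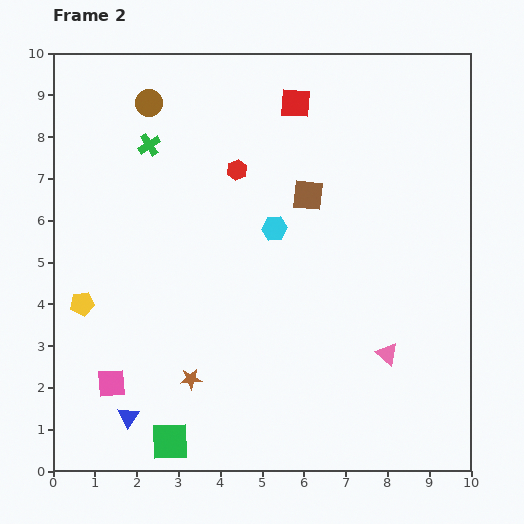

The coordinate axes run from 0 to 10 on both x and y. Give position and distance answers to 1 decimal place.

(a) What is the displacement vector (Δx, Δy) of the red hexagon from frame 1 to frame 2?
(-0.8, 0.5)

The red hexagon was at (5.2, 6.7) in frame 1 and (4.4, 7.2) in frame 2.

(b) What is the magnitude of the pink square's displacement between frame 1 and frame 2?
1.7

The pink square moved from (3.1, 2.1) to (1.4, 2.1), a distance of √(1.7² + 0.0²) ≈ 1.7.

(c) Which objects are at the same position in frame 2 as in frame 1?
the red square, the brown circle, the yellow pentagon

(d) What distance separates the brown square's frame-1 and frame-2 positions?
3.5

The brown square moved from (9.0, 4.6) to (6.1, 6.6), a distance of √(2.9² + 2.0²) ≈ 3.5.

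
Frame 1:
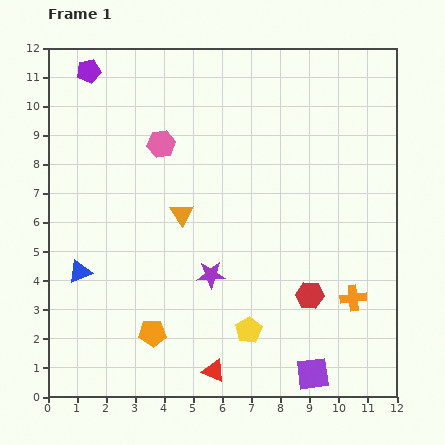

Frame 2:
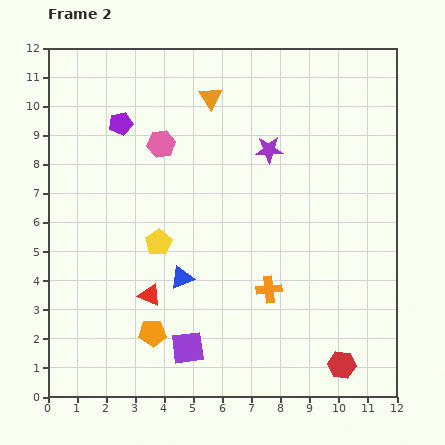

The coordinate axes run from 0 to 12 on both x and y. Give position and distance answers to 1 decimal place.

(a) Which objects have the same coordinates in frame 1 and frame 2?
the pink hexagon, the orange pentagon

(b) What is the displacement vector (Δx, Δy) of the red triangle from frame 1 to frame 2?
(-2.2, 2.6)

The red triangle was at (5.7, 0.9) in frame 1 and (3.5, 3.5) in frame 2.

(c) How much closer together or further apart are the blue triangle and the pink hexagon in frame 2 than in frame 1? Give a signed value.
-0.5

Distance in frame 1: 5.2. Distance in frame 2: 4.7.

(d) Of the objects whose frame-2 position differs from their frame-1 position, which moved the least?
the purple pentagon

(moved 2.1)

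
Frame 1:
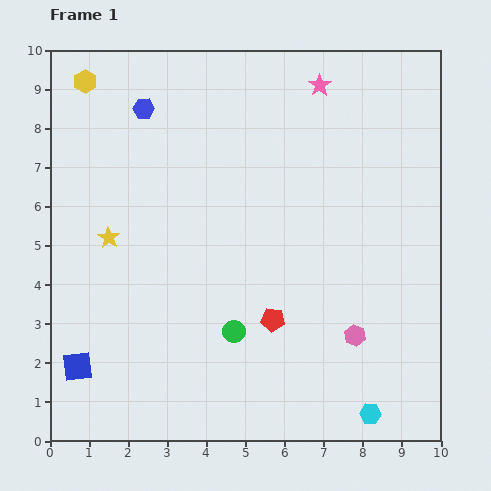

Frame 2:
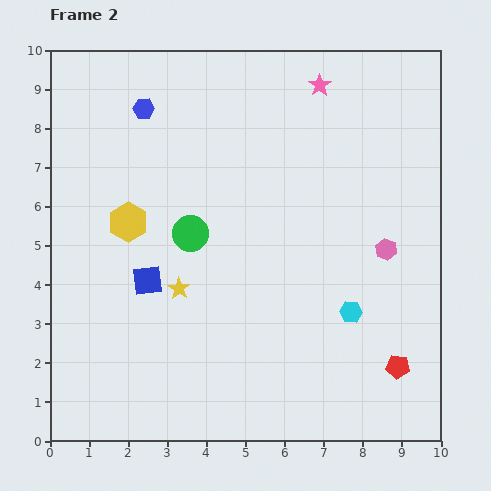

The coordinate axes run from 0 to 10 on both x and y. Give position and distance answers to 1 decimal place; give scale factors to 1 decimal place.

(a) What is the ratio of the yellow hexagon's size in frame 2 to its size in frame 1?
1.7×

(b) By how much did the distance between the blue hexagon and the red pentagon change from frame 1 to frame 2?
+3.0

Distance in frame 1: 6.3. Distance in frame 2: 9.3.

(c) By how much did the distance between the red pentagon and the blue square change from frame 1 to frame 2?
+1.7

Distance in frame 1: 5.1. Distance in frame 2: 6.8.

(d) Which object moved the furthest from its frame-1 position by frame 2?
the yellow hexagon

(moved 3.8; next 3.4)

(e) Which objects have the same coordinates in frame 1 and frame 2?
the blue hexagon, the pink star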